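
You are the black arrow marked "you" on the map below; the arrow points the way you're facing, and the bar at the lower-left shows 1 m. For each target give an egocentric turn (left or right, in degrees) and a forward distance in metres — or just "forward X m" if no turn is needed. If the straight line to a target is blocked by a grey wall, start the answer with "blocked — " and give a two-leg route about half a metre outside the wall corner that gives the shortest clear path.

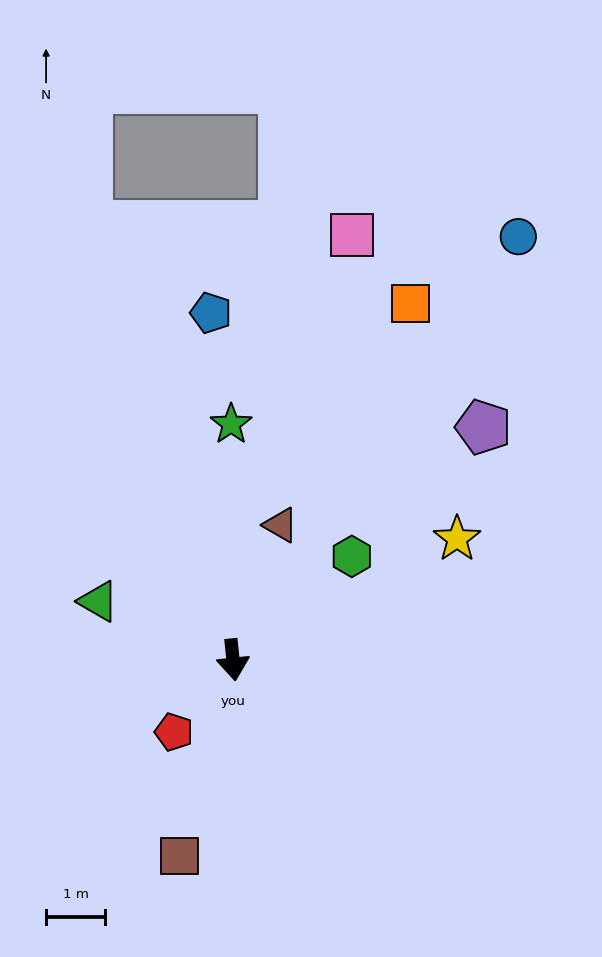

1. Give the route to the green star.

turn left 174°, forward 4.0 m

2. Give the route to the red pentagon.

turn right 45°, forward 1.6 m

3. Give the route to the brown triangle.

turn left 155°, forward 2.4 m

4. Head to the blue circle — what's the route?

turn left 140°, forward 8.7 m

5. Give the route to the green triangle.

turn right 120°, forward 2.5 m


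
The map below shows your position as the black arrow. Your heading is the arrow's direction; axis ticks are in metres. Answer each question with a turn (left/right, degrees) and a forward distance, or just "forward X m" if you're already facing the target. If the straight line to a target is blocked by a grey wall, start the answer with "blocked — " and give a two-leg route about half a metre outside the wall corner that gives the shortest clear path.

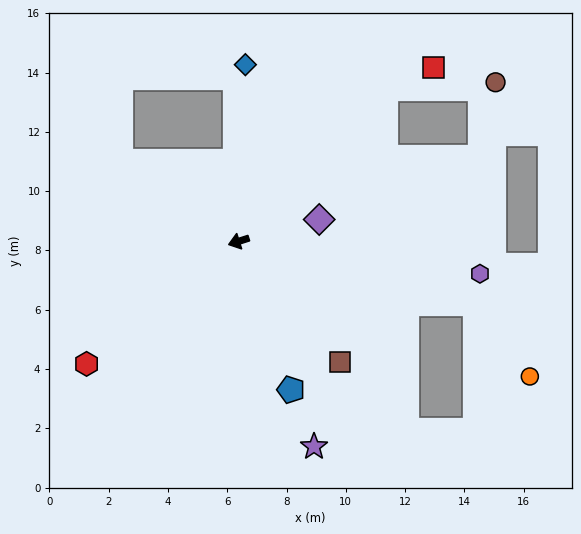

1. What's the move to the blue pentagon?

turn left 92°, forward 5.3 m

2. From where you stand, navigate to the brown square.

turn left 112°, forward 5.3 m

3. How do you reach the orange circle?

blocked — turn left 147°, forward 8.3 m, then turn right 38°, forward 3.1 m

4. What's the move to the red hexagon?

turn left 21°, forward 6.6 m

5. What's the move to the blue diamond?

turn right 110°, forward 6.0 m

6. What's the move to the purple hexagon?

turn left 155°, forward 8.2 m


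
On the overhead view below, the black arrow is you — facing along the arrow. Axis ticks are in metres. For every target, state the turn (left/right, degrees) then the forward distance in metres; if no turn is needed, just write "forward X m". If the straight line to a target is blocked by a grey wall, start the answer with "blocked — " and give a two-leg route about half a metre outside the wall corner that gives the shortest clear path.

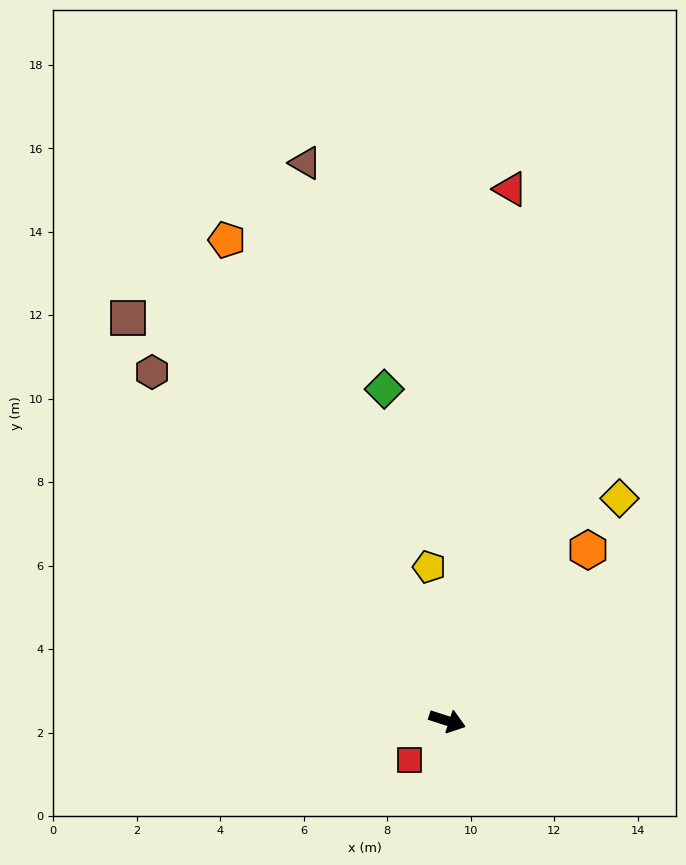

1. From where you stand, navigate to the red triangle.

turn left 101°, forward 12.8 m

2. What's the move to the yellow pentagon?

turn left 115°, forward 3.7 m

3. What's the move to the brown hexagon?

turn left 148°, forward 10.9 m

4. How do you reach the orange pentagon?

turn left 133°, forward 12.7 m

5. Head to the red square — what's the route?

turn right 116°, forward 1.3 m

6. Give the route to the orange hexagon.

turn left 68°, forward 5.3 m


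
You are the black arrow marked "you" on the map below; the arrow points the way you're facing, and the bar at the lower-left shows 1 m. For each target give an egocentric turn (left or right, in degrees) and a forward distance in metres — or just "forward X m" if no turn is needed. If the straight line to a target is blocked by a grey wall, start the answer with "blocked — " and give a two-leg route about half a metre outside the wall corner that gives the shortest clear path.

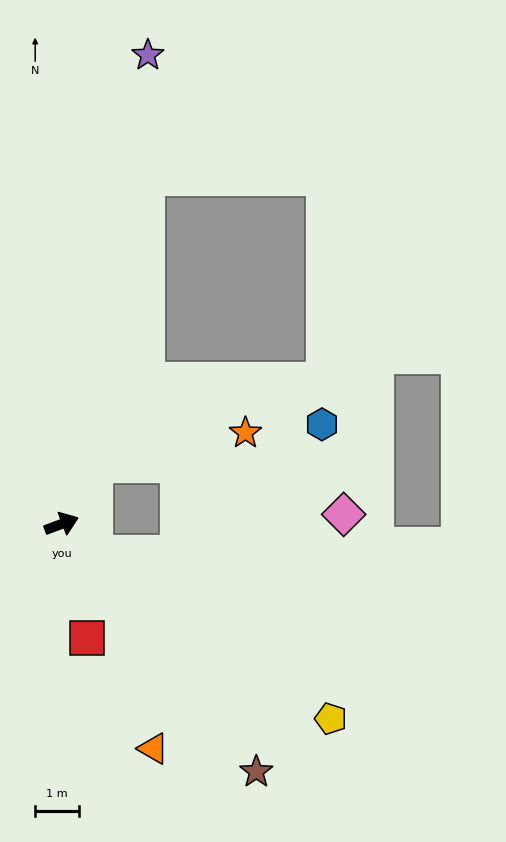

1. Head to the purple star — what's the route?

turn left 59°, forward 10.9 m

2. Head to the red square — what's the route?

turn right 98°, forward 2.7 m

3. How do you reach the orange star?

blocked — turn left 41°, forward 1.6 m, then turn right 50°, forward 3.5 m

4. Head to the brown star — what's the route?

turn right 72°, forward 7.2 m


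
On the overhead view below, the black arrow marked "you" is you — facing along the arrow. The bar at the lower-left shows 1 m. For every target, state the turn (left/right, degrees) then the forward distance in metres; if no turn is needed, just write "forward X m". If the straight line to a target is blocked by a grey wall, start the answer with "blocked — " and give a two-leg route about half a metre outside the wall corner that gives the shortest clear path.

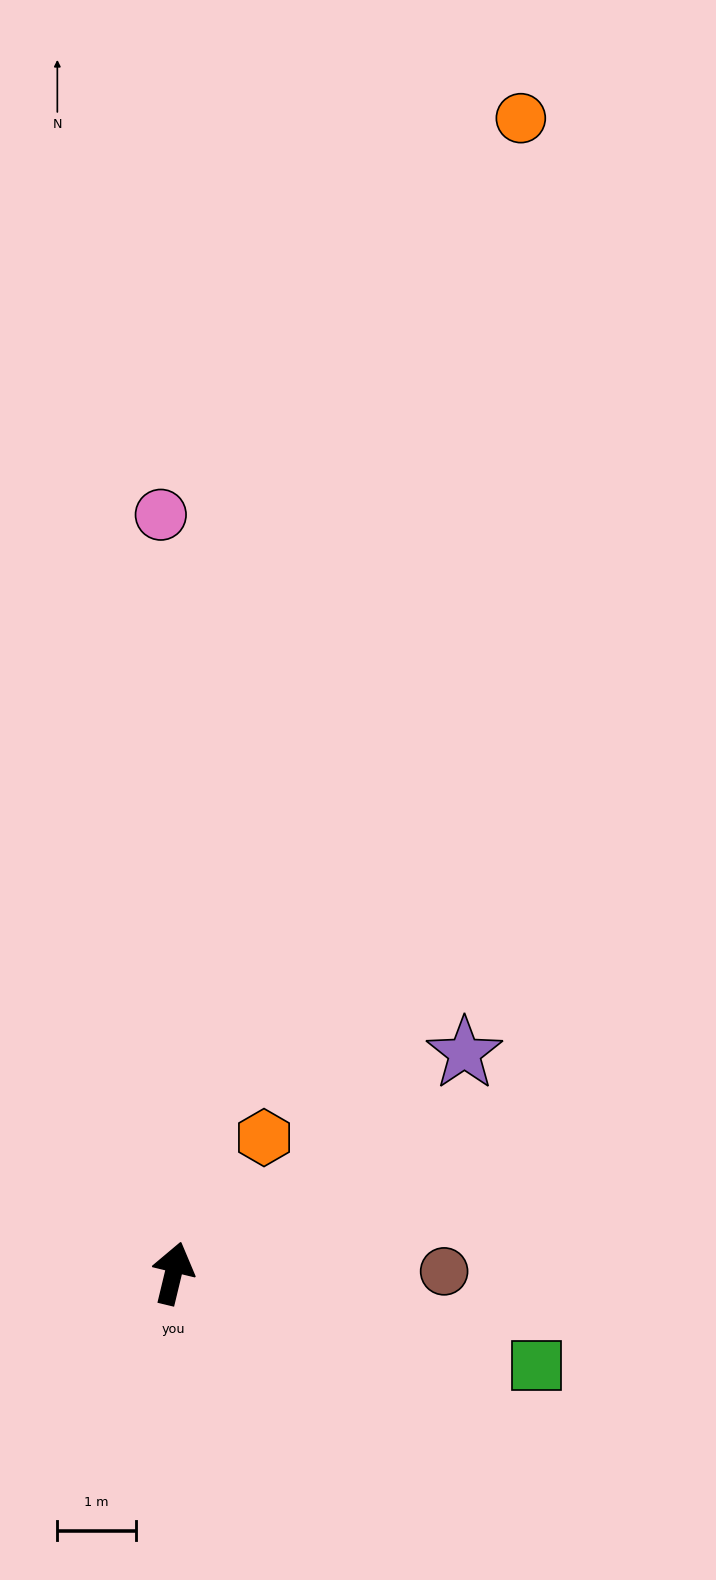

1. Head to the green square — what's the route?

turn right 91°, forward 4.8 m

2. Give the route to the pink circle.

turn left 14°, forward 9.7 m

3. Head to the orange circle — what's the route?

turn right 3°, forward 15.4 m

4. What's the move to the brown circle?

turn right 76°, forward 3.4 m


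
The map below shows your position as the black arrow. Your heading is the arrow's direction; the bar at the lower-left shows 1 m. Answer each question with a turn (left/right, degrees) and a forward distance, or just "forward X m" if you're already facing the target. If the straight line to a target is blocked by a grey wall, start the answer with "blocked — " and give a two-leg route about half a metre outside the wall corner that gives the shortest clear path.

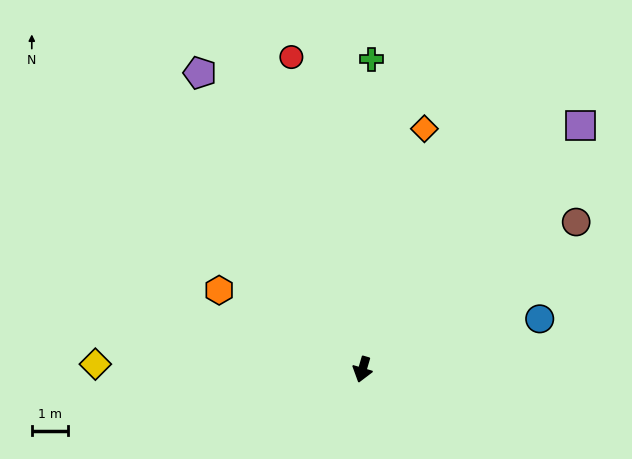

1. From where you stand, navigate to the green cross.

turn right 165°, forward 8.6 m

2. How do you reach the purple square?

turn left 155°, forward 9.0 m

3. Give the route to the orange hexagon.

turn right 103°, forward 4.5 m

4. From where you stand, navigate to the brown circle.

turn left 141°, forward 7.2 m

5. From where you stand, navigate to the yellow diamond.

turn right 75°, forward 7.4 m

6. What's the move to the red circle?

turn right 151°, forward 8.8 m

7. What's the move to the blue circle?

turn left 122°, forward 5.1 m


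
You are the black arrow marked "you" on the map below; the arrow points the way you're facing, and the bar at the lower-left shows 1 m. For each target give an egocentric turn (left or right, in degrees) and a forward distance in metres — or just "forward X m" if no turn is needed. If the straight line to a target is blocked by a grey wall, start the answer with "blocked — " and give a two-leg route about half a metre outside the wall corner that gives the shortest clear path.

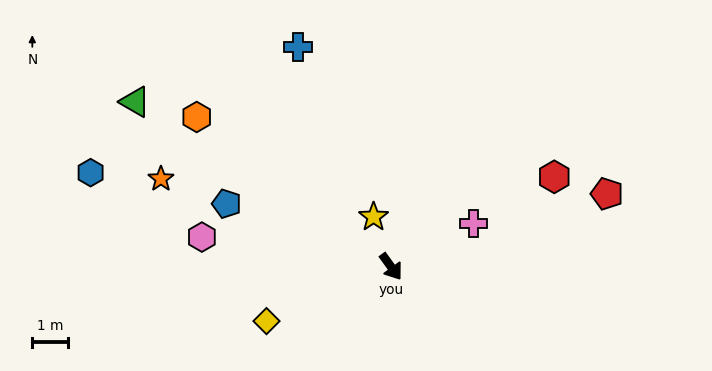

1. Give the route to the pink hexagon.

turn right 135°, forward 5.4 m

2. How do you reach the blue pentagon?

turn right 147°, forward 4.9 m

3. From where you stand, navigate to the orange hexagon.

turn right 163°, forward 6.9 m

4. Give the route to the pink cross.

turn left 82°, forward 2.6 m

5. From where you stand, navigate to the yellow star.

turn left 163°, forward 1.5 m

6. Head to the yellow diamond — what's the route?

turn right 102°, forward 3.8 m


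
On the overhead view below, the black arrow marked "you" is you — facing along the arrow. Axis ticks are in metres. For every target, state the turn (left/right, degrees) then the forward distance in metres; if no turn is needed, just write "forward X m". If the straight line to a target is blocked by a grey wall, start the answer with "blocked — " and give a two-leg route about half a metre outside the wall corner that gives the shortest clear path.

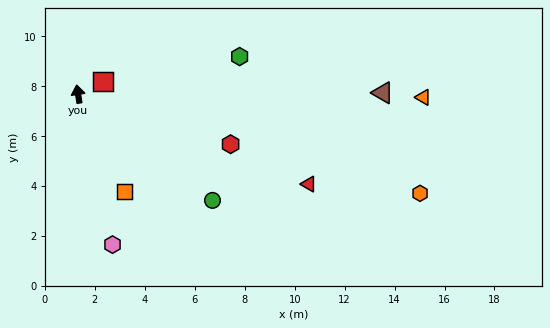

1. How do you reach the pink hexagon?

turn right 176°, forward 6.2 m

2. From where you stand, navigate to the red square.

turn right 72°, forward 1.1 m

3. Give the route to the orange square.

turn right 163°, forward 4.3 m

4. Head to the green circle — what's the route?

turn right 137°, forward 6.9 m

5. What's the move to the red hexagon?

turn right 117°, forward 6.4 m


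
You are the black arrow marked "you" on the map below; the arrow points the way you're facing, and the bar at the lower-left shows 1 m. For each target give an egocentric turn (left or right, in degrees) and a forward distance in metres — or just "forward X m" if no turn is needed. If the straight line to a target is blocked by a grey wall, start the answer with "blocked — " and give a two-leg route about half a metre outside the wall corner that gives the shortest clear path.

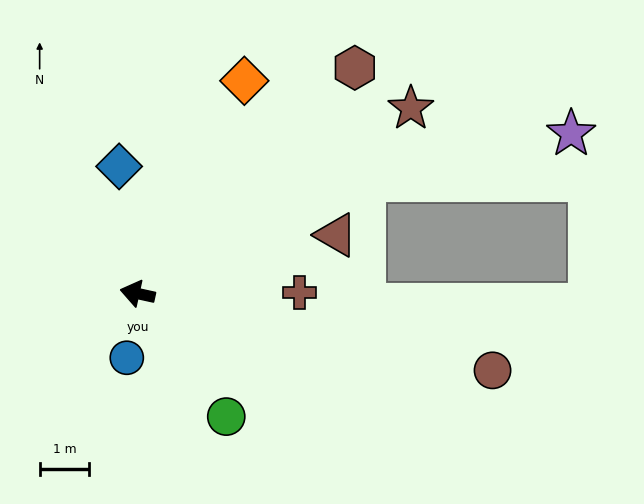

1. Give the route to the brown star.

turn right 133°, forward 6.6 m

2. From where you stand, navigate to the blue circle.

turn left 93°, forward 1.3 m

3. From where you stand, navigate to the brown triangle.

turn right 151°, forward 4.2 m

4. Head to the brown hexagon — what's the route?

turn right 122°, forward 6.3 m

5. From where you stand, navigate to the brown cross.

turn right 167°, forward 3.3 m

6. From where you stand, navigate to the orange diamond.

turn right 104°, forward 4.8 m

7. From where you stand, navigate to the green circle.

turn left 138°, forward 3.1 m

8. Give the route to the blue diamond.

turn right 69°, forward 2.6 m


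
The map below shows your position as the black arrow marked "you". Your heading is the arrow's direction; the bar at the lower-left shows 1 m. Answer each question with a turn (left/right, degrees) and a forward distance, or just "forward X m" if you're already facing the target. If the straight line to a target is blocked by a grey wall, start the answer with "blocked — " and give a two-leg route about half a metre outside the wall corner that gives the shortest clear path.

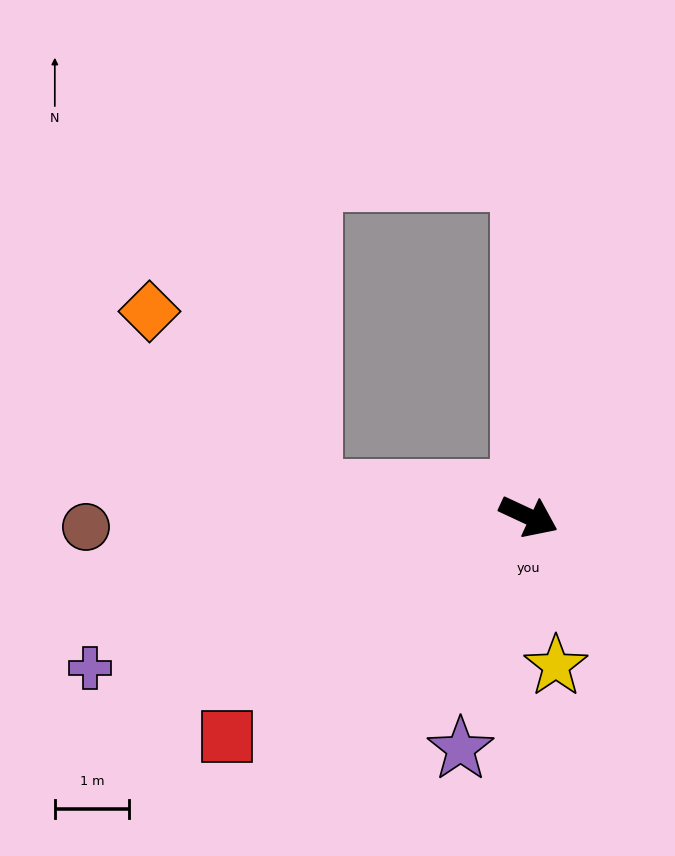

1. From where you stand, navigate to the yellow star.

turn right 55°, forward 2.0 m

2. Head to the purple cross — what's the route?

turn right 136°, forward 6.2 m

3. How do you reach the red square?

turn right 119°, forward 5.0 m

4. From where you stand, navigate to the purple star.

turn right 81°, forward 3.3 m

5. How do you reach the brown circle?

turn right 154°, forward 6.0 m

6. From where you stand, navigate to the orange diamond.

blocked — turn right 162°, forward 2.9 m, then turn right 41°, forward 3.2 m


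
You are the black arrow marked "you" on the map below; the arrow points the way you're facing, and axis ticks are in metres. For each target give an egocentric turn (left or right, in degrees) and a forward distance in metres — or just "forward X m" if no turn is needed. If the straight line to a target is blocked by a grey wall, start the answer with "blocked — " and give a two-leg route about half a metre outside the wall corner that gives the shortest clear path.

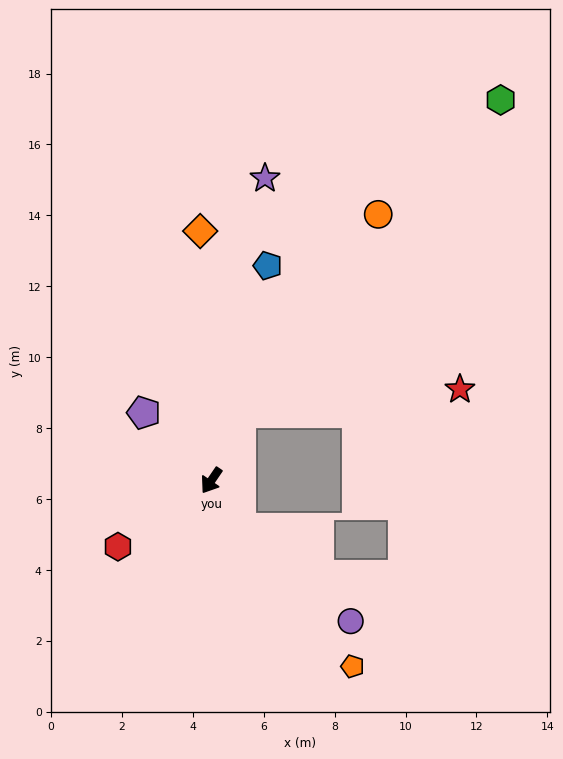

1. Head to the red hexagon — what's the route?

turn right 20°, forward 3.2 m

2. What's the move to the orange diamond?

turn right 143°, forward 7.0 m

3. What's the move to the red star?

blocked — turn right 170°, forward 2.1 m, then turn right 59°, forward 6.2 m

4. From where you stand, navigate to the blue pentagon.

turn right 160°, forward 6.3 m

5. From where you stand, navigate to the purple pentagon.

turn right 101°, forward 2.7 m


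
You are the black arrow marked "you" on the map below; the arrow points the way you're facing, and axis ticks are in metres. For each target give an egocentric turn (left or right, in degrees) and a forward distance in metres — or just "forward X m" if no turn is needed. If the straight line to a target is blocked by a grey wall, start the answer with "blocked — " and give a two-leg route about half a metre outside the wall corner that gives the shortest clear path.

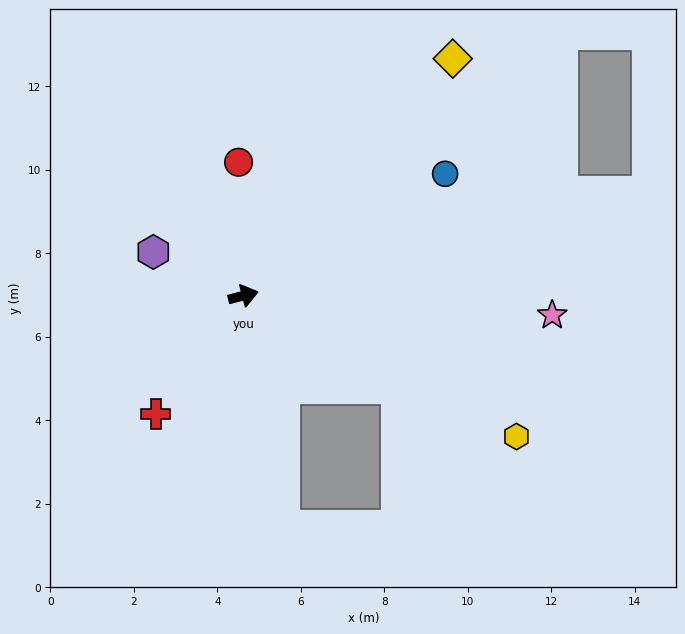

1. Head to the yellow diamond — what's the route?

turn left 34°, forward 7.6 m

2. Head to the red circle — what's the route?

turn left 78°, forward 3.2 m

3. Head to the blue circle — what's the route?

turn left 17°, forward 5.6 m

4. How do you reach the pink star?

turn right 18°, forward 7.4 m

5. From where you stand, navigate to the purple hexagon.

turn left 140°, forward 2.4 m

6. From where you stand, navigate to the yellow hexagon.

turn right 42°, forward 7.4 m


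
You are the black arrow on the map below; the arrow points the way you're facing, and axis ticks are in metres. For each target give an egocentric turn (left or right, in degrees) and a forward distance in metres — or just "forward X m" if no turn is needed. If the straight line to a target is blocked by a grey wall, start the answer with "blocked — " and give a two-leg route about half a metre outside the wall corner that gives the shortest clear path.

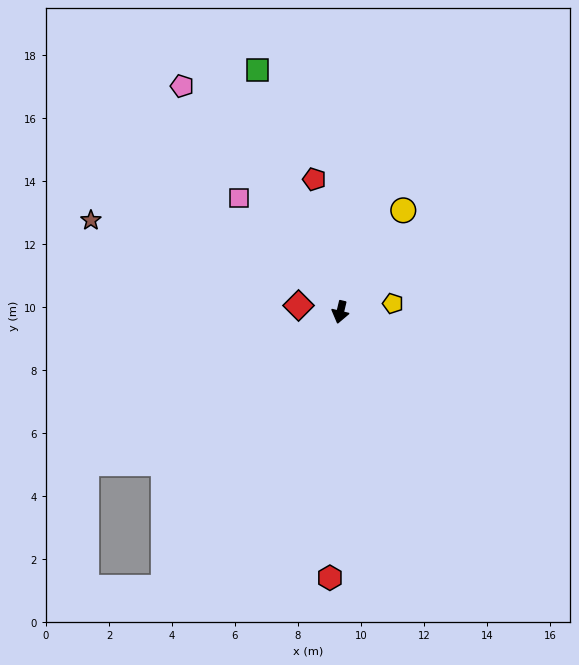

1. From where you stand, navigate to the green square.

turn right 148°, forward 8.1 m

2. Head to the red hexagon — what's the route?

turn left 11°, forward 8.4 m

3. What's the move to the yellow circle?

turn left 162°, forward 3.8 m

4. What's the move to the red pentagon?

turn right 156°, forward 4.3 m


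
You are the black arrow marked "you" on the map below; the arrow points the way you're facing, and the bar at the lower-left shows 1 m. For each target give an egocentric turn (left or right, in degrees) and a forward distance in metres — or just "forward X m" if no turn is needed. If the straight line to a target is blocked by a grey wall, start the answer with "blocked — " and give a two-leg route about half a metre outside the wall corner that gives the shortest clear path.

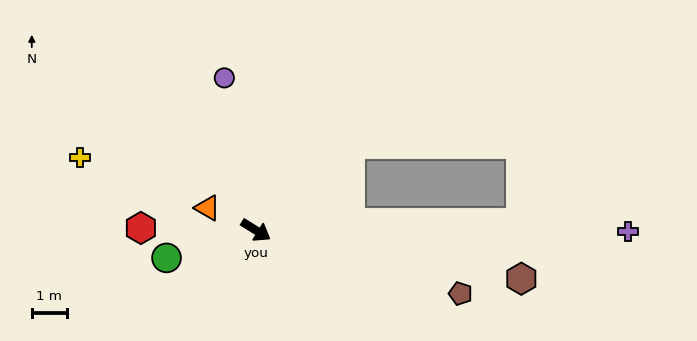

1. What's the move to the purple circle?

turn left 133°, forward 4.4 m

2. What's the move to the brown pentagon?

turn left 15°, forward 6.1 m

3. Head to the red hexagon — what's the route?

turn right 149°, forward 3.3 m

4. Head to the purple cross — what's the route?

turn left 32°, forward 10.6 m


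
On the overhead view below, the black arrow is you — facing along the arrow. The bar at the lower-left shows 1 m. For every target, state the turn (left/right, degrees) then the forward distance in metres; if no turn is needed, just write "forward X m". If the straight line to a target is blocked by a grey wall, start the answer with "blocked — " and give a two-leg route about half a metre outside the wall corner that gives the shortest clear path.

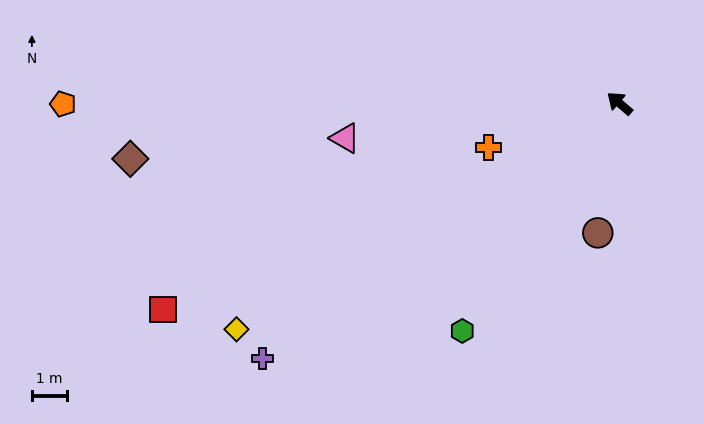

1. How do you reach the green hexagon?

turn left 96°, forward 7.9 m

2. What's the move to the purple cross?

turn left 76°, forward 12.5 m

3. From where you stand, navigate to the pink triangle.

turn left 48°, forward 7.9 m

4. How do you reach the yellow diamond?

turn left 71°, forward 12.7 m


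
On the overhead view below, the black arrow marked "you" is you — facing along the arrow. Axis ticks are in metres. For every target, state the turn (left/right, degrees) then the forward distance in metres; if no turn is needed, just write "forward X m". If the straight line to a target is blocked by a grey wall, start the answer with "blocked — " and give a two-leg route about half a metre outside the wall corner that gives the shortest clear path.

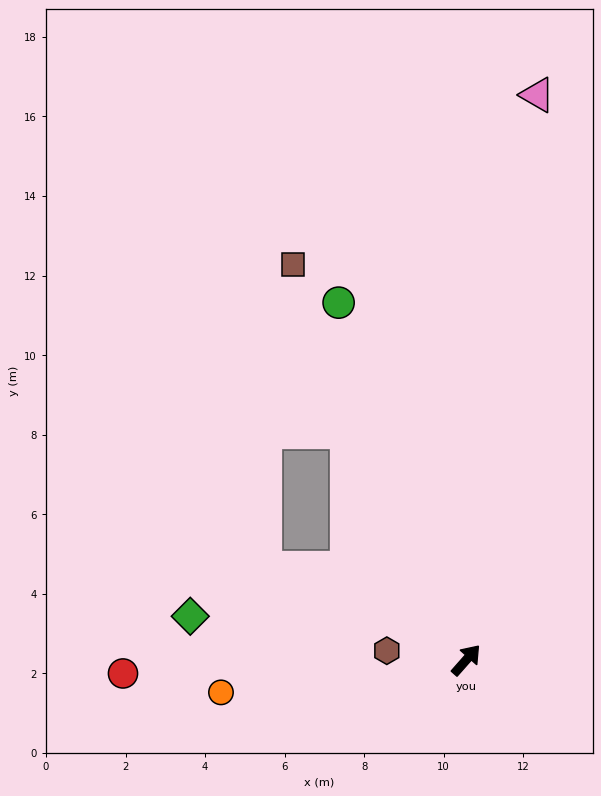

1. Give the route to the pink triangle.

turn left 34°, forward 14.3 m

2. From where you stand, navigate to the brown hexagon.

turn left 125°, forward 2.0 m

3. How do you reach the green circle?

turn left 61°, forward 9.5 m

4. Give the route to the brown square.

turn left 65°, forward 10.9 m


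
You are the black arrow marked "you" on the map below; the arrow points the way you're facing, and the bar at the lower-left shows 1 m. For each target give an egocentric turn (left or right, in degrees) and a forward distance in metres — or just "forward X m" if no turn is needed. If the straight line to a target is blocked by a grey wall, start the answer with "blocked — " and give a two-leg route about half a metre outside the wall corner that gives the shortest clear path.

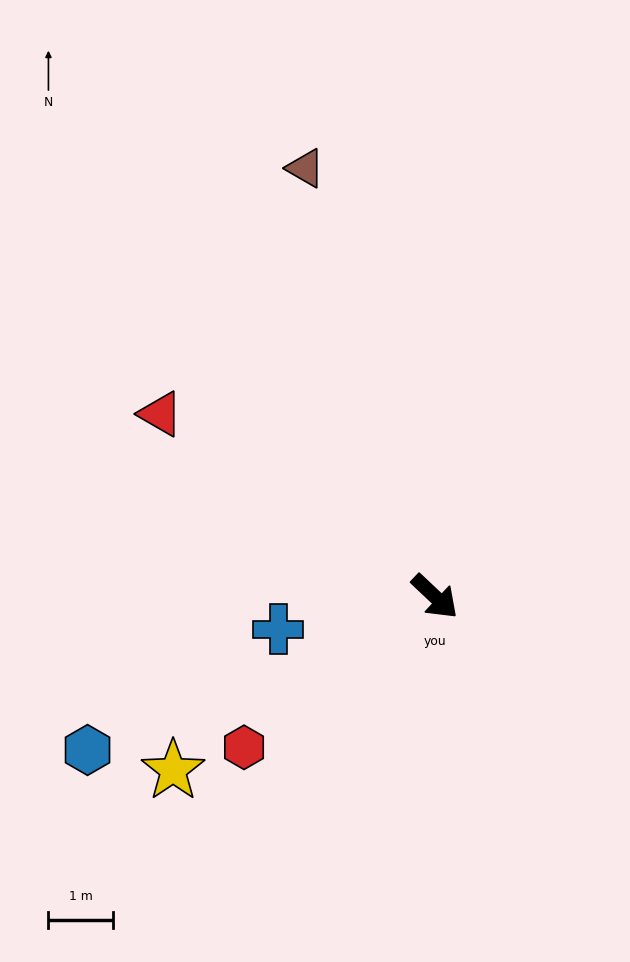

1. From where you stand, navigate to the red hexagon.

turn right 98°, forward 3.8 m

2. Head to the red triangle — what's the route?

turn right 170°, forward 5.1 m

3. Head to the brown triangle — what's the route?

turn left 150°, forward 7.0 m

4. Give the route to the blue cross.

turn right 125°, forward 2.5 m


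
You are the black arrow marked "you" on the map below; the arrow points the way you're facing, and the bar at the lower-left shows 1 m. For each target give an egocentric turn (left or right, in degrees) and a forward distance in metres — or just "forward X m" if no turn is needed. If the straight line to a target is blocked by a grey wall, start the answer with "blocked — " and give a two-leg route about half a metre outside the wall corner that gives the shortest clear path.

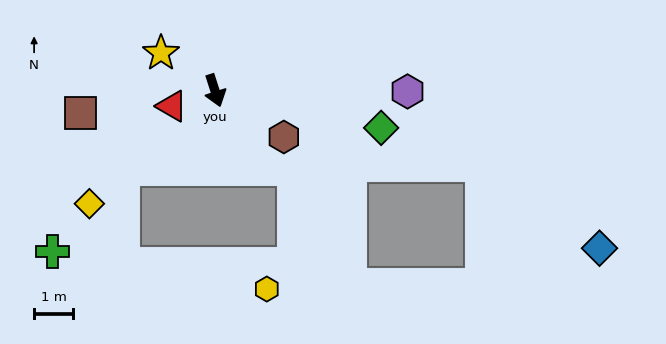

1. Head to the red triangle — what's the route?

turn right 88°, forward 1.2 m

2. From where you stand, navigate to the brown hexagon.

turn left 38°, forward 2.1 m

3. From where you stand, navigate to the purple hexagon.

turn left 72°, forward 4.9 m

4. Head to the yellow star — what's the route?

turn right 143°, forward 1.7 m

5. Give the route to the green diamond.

turn left 60°, forward 4.4 m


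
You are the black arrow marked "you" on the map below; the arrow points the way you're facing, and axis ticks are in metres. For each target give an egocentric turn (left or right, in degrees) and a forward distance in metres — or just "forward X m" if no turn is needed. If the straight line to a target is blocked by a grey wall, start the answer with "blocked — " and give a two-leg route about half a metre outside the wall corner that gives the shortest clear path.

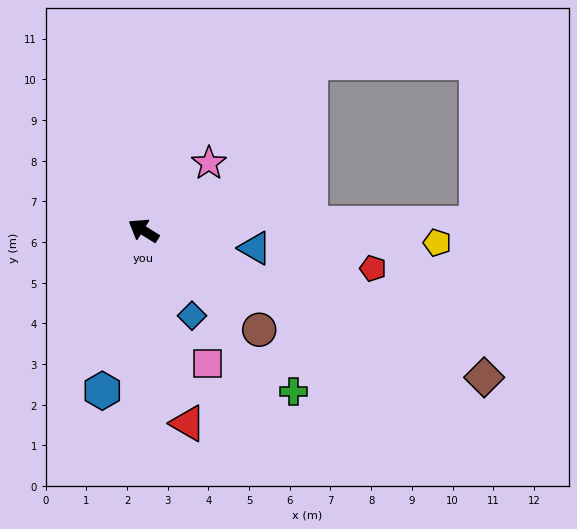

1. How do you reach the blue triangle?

turn right 157°, forward 2.8 m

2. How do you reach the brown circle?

turn left 171°, forward 3.7 m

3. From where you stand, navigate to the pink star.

turn right 102°, forward 2.3 m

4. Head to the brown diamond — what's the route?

turn right 171°, forward 9.1 m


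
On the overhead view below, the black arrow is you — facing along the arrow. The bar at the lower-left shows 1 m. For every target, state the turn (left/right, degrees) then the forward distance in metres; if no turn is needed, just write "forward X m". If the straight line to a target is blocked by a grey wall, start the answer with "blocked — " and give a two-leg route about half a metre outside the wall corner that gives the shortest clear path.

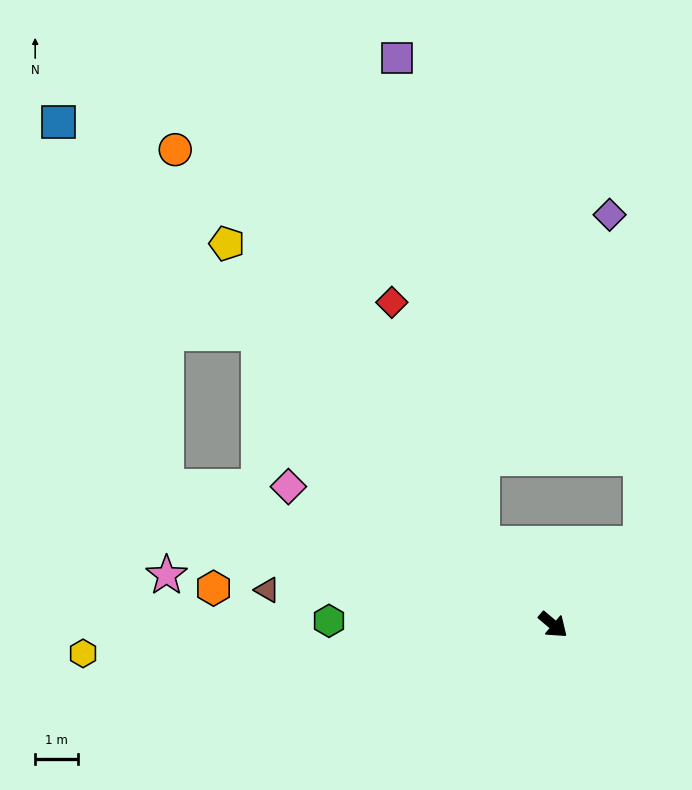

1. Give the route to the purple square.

blocked — turn left 172°, forward 2.5 m, then turn right 32°, forward 11.5 m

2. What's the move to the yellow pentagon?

turn left 171°, forward 11.7 m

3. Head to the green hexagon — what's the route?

turn right 141°, forward 5.2 m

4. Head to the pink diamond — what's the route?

turn right 167°, forward 7.0 m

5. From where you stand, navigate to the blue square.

turn left 175°, forward 16.5 m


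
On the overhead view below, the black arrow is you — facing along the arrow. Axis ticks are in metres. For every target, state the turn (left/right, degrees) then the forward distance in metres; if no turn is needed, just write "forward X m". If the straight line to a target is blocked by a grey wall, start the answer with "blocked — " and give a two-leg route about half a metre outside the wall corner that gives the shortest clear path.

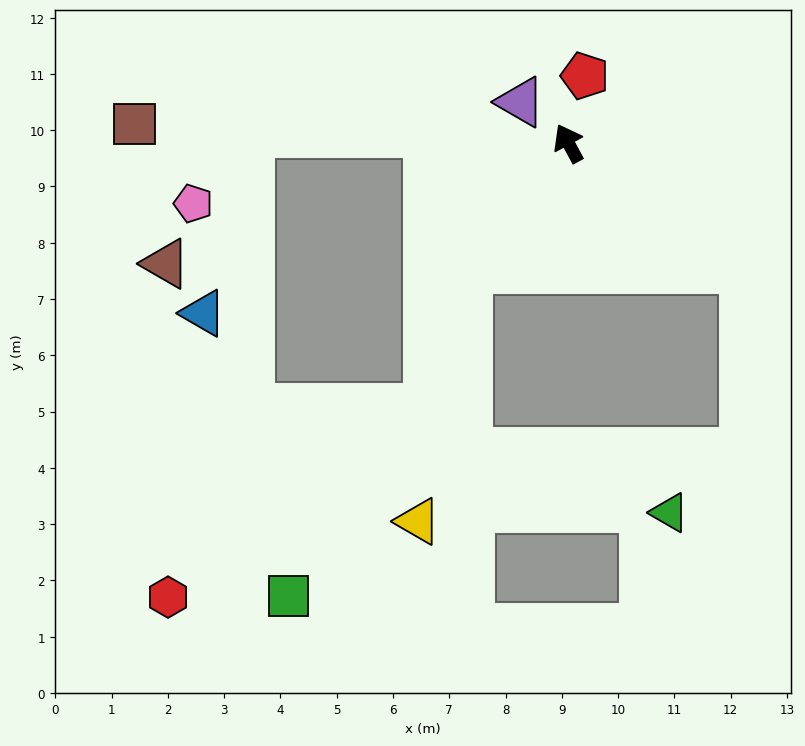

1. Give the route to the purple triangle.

turn left 21°, forward 1.1 m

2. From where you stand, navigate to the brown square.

turn left 59°, forward 7.7 m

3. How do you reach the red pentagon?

turn right 42°, forward 1.2 m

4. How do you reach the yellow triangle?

blocked — turn left 113°, forward 2.9 m, then turn left 27°, forward 4.6 m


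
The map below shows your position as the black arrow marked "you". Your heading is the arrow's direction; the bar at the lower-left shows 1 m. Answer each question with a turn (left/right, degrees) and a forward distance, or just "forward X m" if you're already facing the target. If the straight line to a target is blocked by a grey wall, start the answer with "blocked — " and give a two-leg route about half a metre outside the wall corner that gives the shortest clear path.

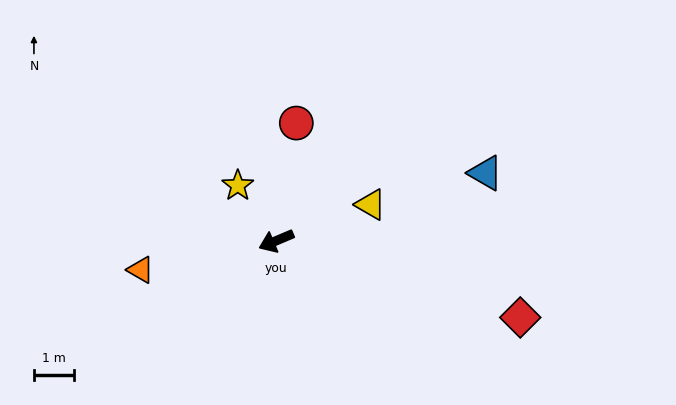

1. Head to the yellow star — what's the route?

turn right 78°, forward 1.7 m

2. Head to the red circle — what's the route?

turn right 123°, forward 3.0 m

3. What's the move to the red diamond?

turn left 140°, forward 6.4 m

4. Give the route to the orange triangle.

turn right 11°, forward 3.5 m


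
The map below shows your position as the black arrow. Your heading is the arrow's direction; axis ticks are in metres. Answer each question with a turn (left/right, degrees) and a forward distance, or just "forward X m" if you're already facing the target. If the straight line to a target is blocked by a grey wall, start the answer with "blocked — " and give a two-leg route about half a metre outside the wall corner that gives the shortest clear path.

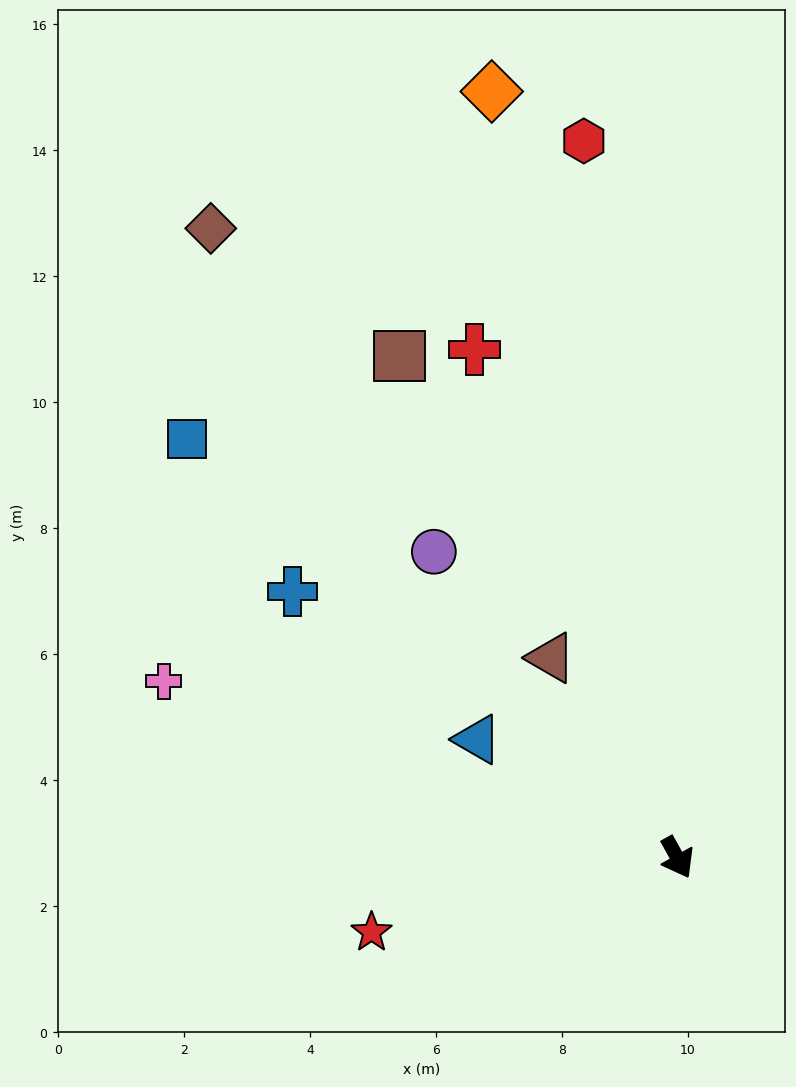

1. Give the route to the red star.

turn right 105°, forward 5.0 m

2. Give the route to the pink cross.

turn right 138°, forward 8.6 m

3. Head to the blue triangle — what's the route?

turn right 150°, forward 3.7 m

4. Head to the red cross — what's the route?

turn left 173°, forward 8.7 m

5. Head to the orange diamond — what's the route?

turn left 165°, forward 12.5 m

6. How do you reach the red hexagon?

turn left 158°, forward 11.5 m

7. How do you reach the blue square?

turn right 160°, forward 10.2 m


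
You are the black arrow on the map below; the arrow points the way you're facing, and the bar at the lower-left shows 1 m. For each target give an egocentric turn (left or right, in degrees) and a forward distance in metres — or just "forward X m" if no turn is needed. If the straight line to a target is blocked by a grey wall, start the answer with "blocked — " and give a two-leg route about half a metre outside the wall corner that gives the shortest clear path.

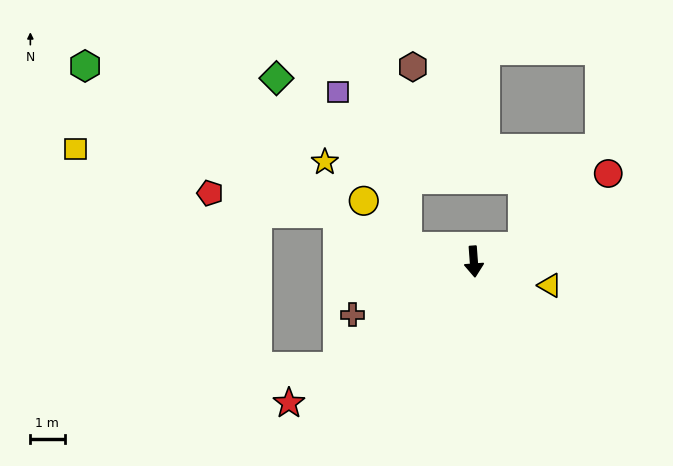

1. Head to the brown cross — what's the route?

turn right 71°, forward 3.9 m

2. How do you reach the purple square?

blocked — turn right 108°, forward 2.0 m, then turn right 52°, forward 4.9 m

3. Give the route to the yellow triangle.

turn left 68°, forward 2.3 m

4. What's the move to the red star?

turn right 57°, forward 6.8 m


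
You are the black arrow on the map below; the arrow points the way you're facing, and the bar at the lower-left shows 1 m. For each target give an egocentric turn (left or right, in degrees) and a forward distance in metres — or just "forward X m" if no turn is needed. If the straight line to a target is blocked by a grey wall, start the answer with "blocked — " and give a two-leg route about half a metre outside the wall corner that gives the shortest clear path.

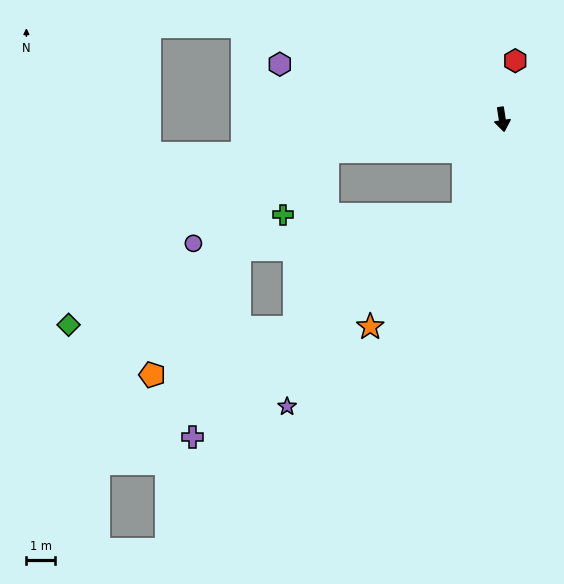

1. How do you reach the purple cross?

blocked — turn right 31°, forward 3.6 m, then turn right 29°, forward 12.3 m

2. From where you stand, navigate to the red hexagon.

turn left 159°, forward 2.1 m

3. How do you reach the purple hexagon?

turn right 113°, forward 8.0 m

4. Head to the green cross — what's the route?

blocked — turn right 89°, forward 6.2 m, then turn left 46°, forward 2.7 m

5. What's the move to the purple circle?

blocked — turn right 89°, forward 6.2 m, then turn left 25°, forward 5.7 m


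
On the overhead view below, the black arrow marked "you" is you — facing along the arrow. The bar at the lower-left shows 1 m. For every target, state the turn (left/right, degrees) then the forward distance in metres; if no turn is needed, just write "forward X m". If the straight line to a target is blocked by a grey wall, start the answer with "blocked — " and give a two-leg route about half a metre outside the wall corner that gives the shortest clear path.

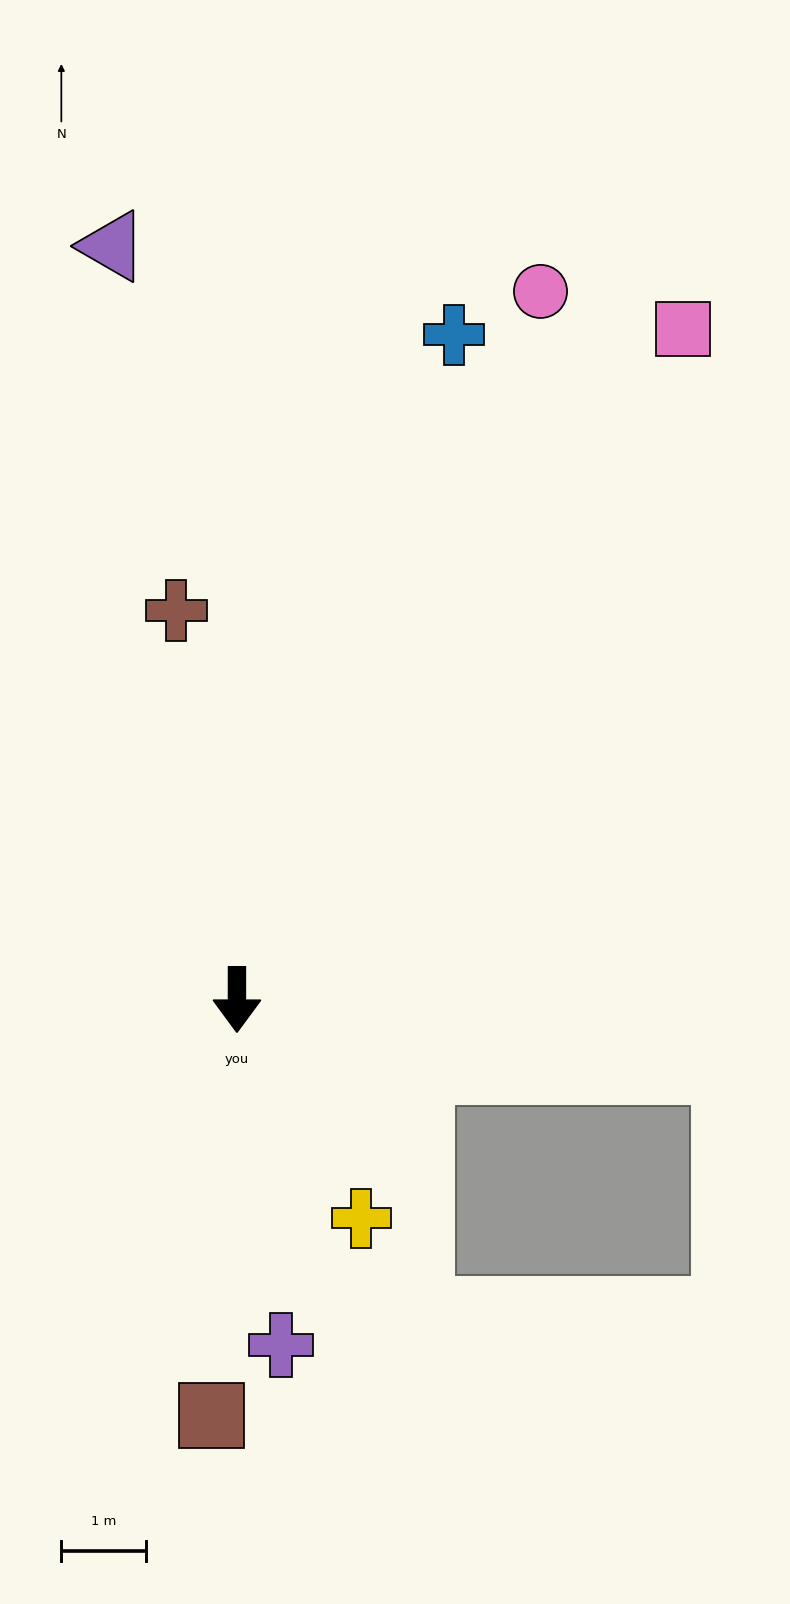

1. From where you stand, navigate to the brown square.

turn right 4°, forward 4.9 m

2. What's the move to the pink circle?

turn left 157°, forward 9.1 m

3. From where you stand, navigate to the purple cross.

turn left 7°, forward 4.1 m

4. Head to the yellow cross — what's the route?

turn left 30°, forward 3.0 m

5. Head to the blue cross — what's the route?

turn left 162°, forward 8.2 m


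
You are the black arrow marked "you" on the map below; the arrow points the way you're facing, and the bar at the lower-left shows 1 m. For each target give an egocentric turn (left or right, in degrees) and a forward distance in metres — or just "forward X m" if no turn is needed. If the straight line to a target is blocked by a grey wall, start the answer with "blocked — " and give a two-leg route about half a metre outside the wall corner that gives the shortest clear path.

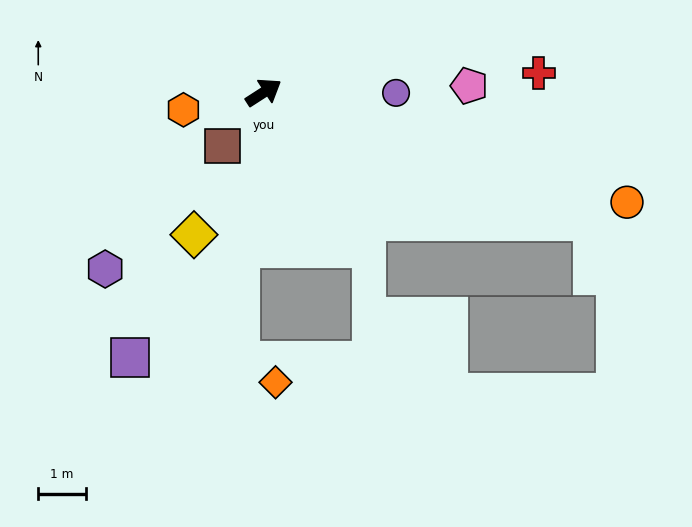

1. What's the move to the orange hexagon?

turn left 159°, forward 1.7 m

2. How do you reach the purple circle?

turn right 33°, forward 2.8 m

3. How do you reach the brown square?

turn right 160°, forward 1.4 m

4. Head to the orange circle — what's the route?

turn right 50°, forward 8.0 m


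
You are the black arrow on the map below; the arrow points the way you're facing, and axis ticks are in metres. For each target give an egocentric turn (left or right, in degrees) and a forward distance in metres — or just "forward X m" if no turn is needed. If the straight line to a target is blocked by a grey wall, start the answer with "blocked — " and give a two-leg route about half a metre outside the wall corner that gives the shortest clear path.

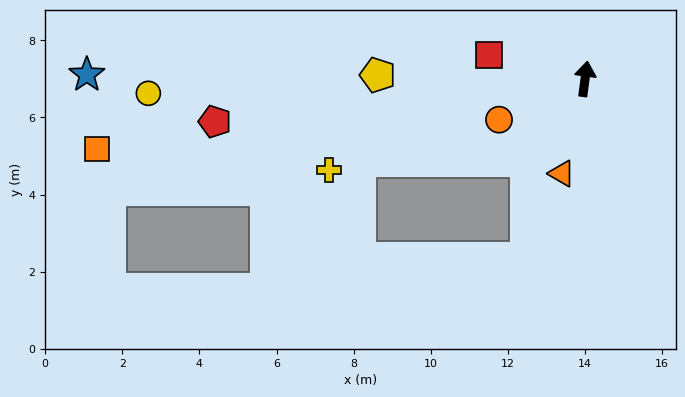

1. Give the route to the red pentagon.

turn left 104°, forward 9.7 m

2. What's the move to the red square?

turn left 84°, forward 2.6 m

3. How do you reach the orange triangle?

turn left 174°, forward 2.5 m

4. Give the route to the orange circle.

turn left 123°, forward 2.5 m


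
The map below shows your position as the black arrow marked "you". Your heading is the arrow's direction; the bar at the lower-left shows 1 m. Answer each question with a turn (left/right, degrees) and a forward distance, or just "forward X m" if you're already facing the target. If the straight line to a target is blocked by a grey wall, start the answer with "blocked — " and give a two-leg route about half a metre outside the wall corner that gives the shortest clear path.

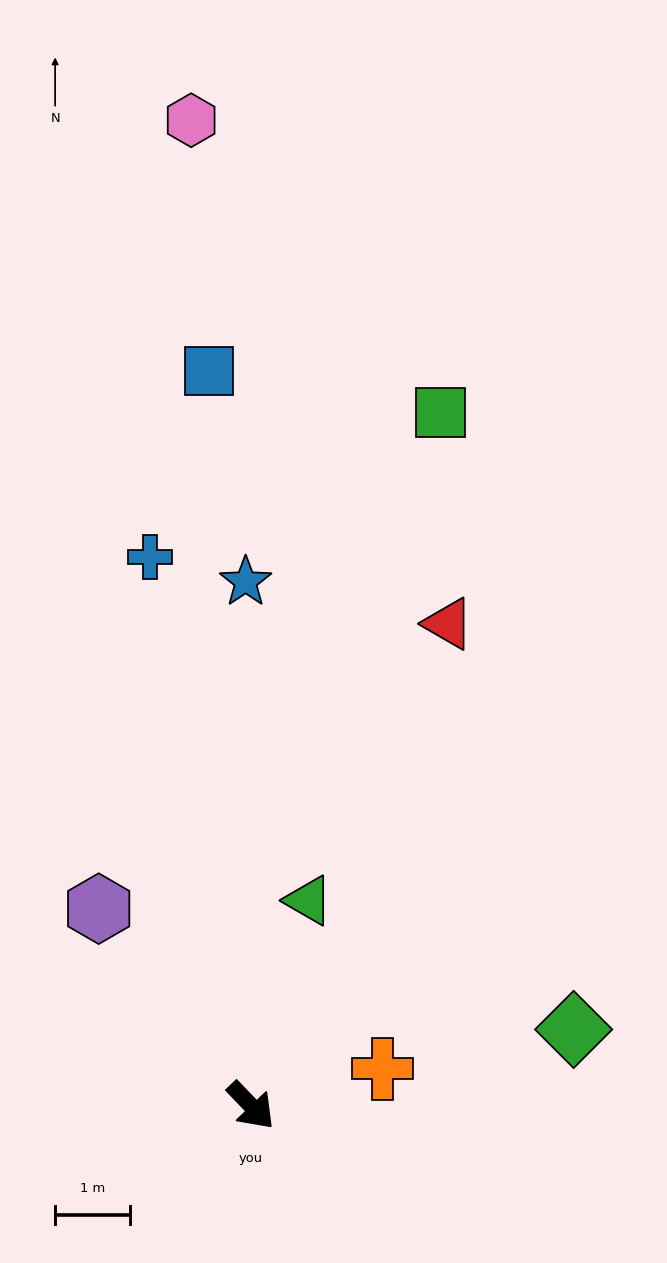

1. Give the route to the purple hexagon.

turn left 174°, forward 3.3 m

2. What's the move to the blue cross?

turn left 147°, forward 7.5 m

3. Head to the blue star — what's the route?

turn left 137°, forward 7.0 m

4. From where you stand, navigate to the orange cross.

turn left 62°, forward 1.8 m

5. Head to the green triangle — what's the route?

turn left 121°, forward 2.9 m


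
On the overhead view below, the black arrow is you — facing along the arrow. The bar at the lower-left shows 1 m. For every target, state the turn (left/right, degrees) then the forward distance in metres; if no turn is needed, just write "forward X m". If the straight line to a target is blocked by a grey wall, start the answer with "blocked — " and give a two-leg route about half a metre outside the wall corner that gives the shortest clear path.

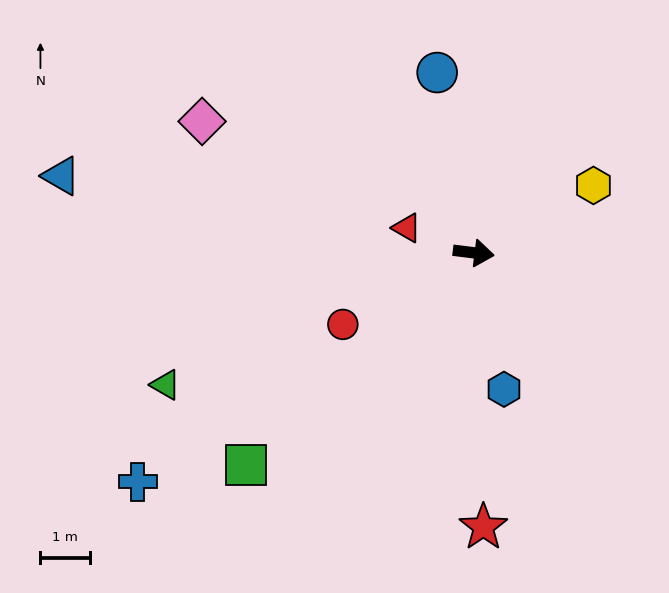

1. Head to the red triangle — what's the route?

turn left 167°, forward 1.4 m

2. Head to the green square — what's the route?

turn right 130°, forward 6.3 m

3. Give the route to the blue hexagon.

turn right 70°, forward 2.8 m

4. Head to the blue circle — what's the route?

turn left 109°, forward 3.7 m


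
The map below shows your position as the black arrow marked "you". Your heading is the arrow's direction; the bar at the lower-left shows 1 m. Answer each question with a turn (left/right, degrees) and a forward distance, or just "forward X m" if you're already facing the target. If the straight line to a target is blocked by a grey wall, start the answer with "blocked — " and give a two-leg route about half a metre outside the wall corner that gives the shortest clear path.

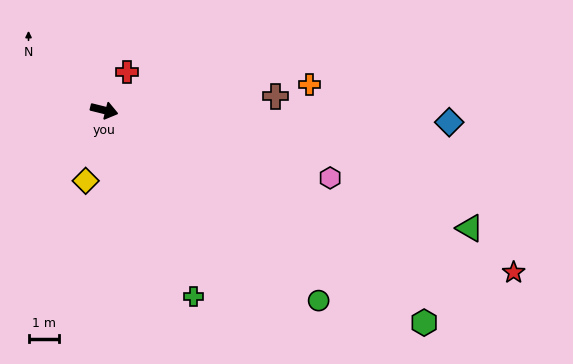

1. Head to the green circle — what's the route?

turn right 28°, forward 9.3 m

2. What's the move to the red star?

turn right 8°, forward 14.3 m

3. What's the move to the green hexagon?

turn right 20°, forward 12.4 m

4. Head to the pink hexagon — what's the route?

turn right 3°, forward 7.6 m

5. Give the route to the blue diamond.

turn left 12°, forward 11.2 m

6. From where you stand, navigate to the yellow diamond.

turn right 91°, forward 2.4 m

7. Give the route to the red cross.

turn left 73°, forward 1.4 m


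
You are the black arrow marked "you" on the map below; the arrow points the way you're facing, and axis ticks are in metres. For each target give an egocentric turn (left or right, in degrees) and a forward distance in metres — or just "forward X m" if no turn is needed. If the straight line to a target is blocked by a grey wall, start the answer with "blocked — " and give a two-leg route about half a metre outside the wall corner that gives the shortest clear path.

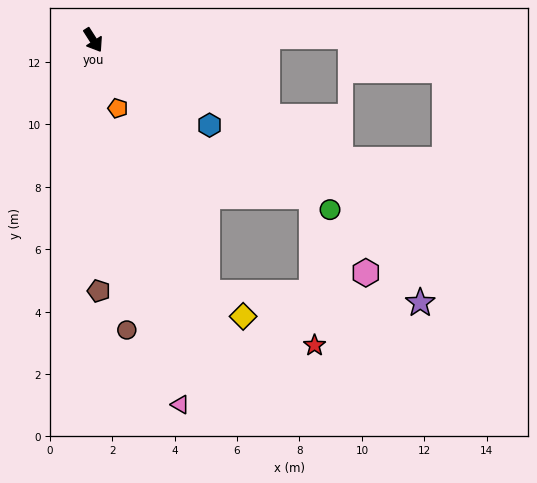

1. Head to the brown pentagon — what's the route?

turn right 31°, forward 8.0 m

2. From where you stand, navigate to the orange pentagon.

turn right 13°, forward 2.3 m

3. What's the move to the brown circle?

turn right 26°, forward 9.4 m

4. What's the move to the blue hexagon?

turn left 21°, forward 4.6 m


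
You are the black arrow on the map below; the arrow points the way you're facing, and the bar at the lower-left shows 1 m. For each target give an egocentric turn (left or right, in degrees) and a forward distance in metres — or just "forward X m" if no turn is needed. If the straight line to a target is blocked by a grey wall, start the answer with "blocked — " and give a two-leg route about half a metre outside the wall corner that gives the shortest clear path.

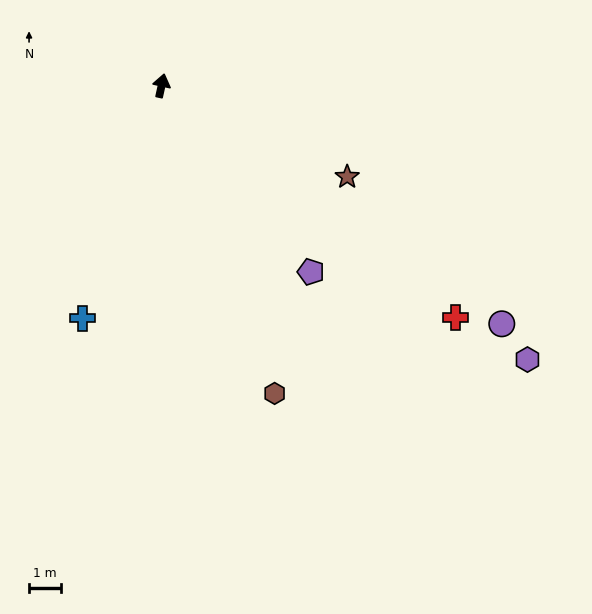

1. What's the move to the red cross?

turn right 116°, forward 11.6 m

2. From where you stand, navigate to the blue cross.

turn left 174°, forward 7.6 m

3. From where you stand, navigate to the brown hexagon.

turn right 147°, forward 10.2 m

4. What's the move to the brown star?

turn right 104°, forward 6.4 m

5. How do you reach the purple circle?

turn right 113°, forward 12.9 m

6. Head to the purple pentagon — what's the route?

turn right 129°, forward 7.4 m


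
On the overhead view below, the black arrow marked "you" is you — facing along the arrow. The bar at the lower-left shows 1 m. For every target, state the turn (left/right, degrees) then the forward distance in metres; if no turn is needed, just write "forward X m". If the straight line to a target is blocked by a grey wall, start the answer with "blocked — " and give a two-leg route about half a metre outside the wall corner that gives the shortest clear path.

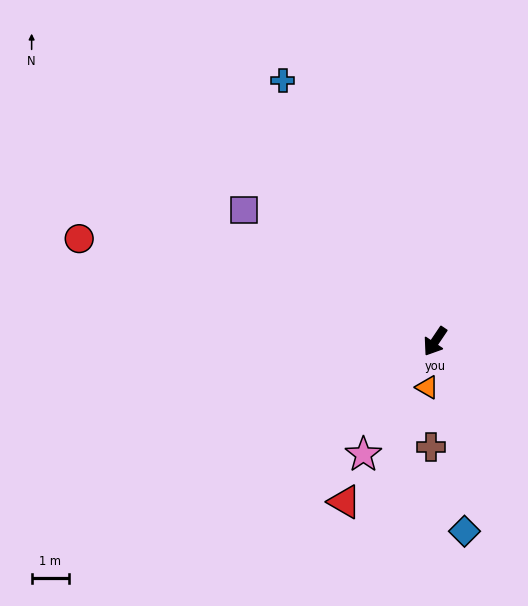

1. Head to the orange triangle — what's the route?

turn left 24°, forward 1.2 m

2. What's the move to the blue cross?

turn right 116°, forward 8.1 m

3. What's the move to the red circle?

turn right 72°, forward 9.9 m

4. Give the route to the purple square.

turn right 91°, forward 6.2 m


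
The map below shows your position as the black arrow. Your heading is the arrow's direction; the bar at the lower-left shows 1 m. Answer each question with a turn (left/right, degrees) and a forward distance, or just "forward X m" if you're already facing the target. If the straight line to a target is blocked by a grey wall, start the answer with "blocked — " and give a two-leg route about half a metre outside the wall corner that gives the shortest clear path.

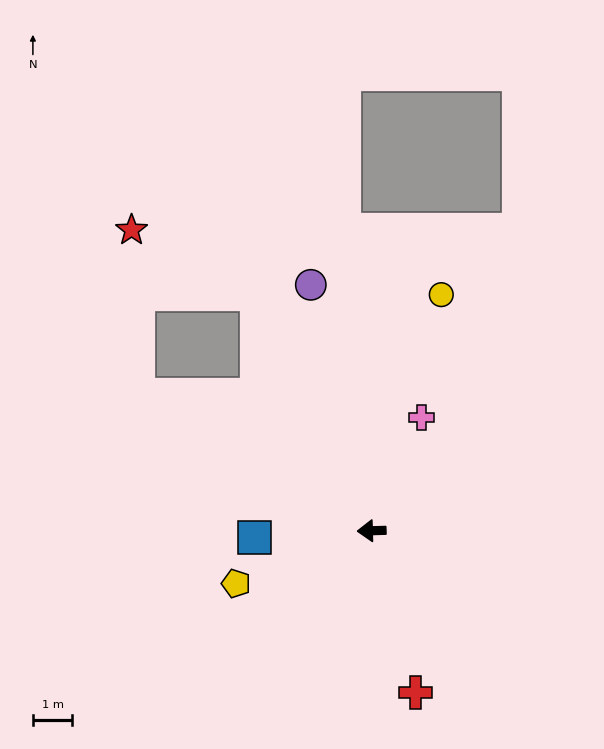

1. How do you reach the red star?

blocked — turn right 66°, forward 6.7 m, then turn left 37°, forward 3.6 m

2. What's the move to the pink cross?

turn right 115°, forward 3.1 m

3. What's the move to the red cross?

turn left 104°, forward 4.2 m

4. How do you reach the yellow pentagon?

turn left 20°, forward 3.7 m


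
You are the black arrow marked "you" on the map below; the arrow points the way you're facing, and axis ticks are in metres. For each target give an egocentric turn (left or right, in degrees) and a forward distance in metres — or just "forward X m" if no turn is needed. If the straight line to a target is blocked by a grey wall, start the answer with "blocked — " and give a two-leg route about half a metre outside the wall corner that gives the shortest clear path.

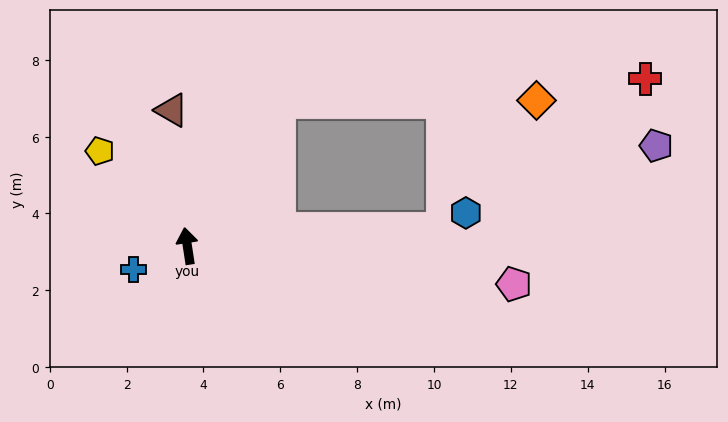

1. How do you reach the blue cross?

turn left 105°, forward 1.5 m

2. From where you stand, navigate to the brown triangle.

turn right 2°, forward 3.6 m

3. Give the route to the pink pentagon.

turn right 105°, forward 8.6 m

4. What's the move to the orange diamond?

blocked — turn right 42°, forward 4.4 m, then turn right 56°, forward 6.7 m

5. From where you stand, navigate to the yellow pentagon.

turn left 34°, forward 3.4 m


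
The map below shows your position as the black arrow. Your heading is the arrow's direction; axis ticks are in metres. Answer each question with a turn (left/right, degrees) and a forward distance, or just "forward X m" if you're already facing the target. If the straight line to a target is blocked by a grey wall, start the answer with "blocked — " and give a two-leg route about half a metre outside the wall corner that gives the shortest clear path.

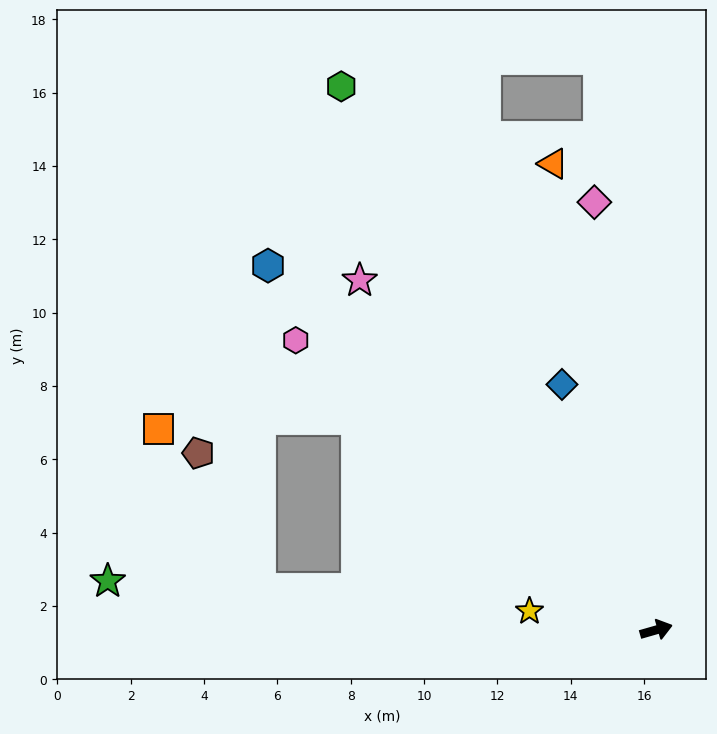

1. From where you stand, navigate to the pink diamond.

turn left 82°, forward 11.8 m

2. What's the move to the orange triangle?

turn left 86°, forward 13.0 m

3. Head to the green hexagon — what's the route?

turn left 104°, forward 17.1 m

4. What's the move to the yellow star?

turn left 156°, forward 3.5 m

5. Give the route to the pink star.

turn left 114°, forward 12.5 m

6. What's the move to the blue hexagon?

turn left 121°, forward 14.5 m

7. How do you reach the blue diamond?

turn left 95°, forward 7.2 m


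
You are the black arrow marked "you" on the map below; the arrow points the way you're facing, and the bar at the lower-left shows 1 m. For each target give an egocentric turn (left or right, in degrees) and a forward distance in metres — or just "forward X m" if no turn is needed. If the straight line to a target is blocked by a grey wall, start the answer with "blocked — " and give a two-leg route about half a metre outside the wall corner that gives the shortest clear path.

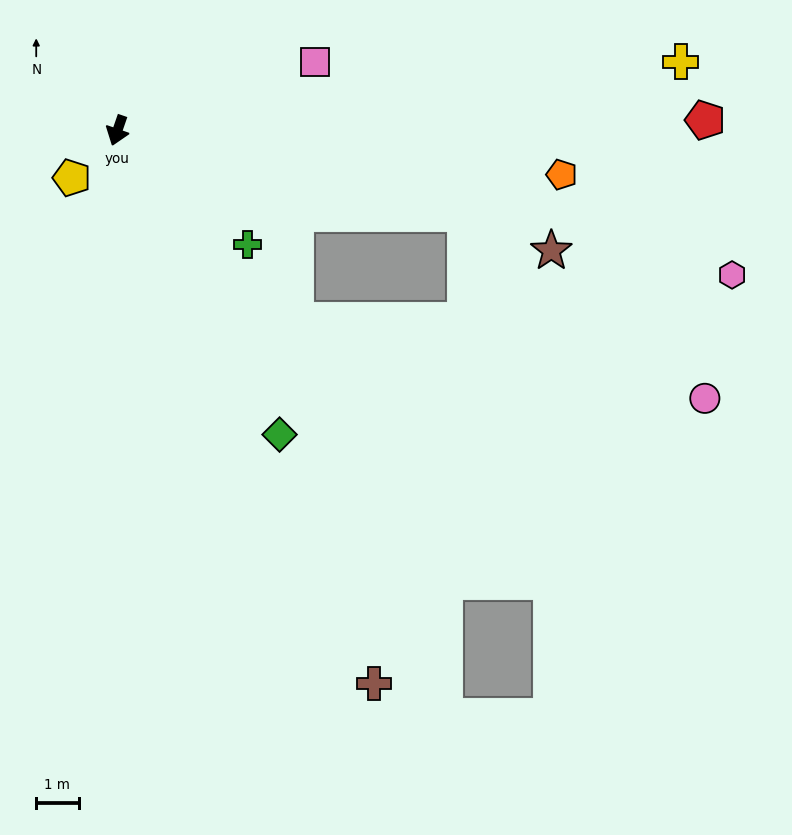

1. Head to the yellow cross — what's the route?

turn left 116°, forward 13.4 m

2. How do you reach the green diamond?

turn left 47°, forward 8.1 m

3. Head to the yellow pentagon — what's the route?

turn right 25°, forward 1.6 m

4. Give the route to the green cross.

turn left 68°, forward 4.1 m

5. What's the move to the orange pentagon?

turn left 103°, forward 10.5 m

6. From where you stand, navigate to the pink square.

turn left 128°, forward 4.9 m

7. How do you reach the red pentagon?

turn left 110°, forward 13.9 m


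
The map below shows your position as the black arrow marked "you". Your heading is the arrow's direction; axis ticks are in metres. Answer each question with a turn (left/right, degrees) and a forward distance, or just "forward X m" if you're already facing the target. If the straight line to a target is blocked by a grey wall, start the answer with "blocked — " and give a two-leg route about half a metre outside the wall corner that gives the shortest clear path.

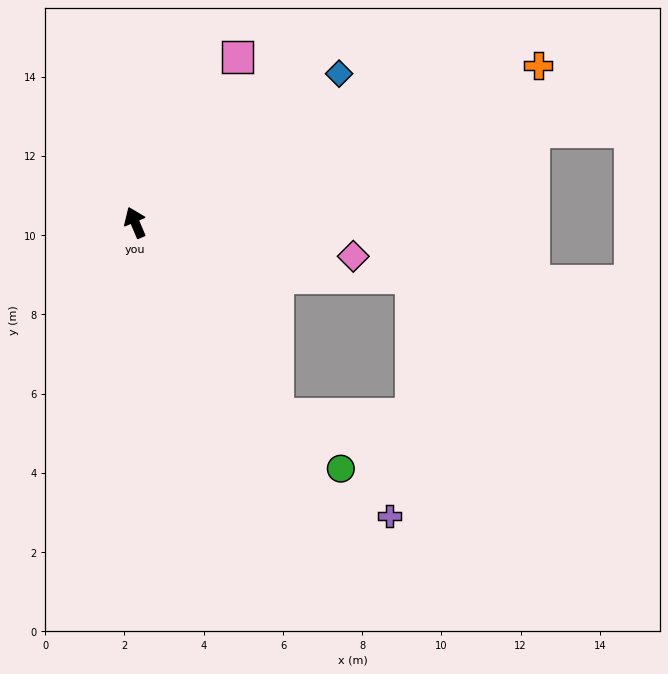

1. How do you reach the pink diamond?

turn right 122°, forward 5.6 m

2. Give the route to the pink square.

turn right 55°, forward 4.9 m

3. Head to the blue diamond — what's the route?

turn right 77°, forward 6.4 m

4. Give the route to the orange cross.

turn right 92°, forward 10.9 m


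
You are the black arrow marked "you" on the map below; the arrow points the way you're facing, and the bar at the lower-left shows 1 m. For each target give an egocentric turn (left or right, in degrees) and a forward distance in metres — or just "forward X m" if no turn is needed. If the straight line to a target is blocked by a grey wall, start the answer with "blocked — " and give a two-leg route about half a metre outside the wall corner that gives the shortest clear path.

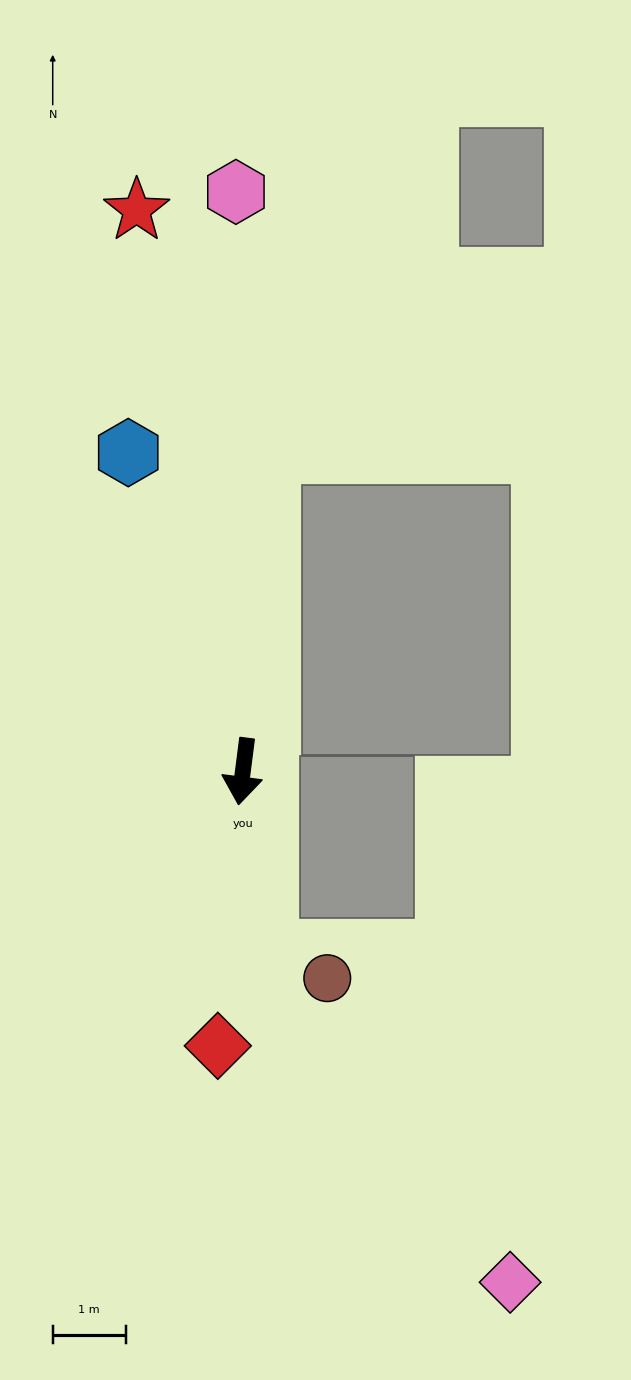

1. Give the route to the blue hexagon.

turn right 153°, forward 4.7 m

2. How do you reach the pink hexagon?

turn right 172°, forward 8.0 m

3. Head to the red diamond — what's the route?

turn left 2°, forward 3.8 m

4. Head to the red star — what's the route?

turn right 162°, forward 7.8 m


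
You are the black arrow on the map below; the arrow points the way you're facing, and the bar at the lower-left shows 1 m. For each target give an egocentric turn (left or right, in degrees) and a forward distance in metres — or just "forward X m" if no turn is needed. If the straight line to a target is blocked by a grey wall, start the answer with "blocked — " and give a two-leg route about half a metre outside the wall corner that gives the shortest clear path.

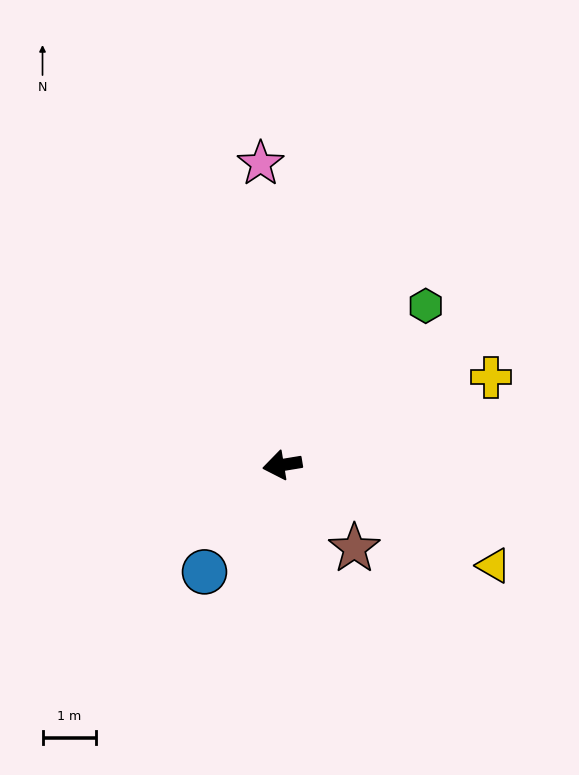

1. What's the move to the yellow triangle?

turn left 145°, forward 4.3 m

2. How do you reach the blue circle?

turn left 45°, forward 2.5 m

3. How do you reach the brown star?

turn left 121°, forward 2.0 m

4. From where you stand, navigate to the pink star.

turn right 95°, forward 5.6 m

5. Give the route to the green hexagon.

turn right 141°, forward 4.0 m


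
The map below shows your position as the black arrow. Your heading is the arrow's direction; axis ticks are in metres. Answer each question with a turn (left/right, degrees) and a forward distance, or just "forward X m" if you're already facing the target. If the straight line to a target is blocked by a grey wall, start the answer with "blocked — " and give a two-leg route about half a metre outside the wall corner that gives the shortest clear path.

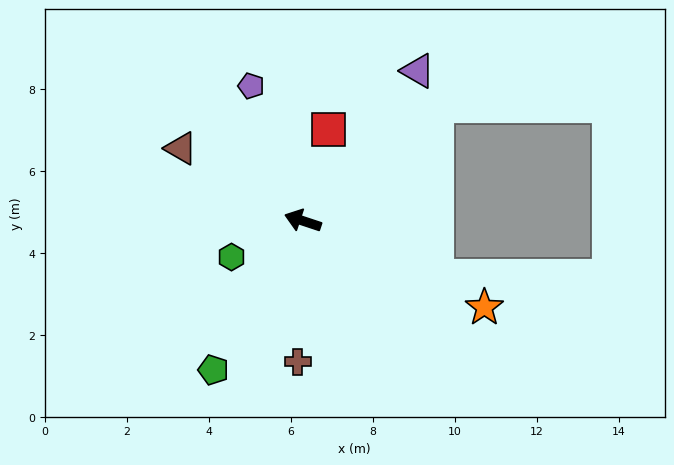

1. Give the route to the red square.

turn right 87°, forward 2.3 m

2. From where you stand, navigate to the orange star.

turn left 173°, forward 4.9 m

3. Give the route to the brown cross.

turn left 106°, forward 3.4 m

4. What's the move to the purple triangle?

turn right 109°, forward 4.6 m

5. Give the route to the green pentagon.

turn left 77°, forward 4.2 m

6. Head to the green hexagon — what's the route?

turn left 45°, forward 2.0 m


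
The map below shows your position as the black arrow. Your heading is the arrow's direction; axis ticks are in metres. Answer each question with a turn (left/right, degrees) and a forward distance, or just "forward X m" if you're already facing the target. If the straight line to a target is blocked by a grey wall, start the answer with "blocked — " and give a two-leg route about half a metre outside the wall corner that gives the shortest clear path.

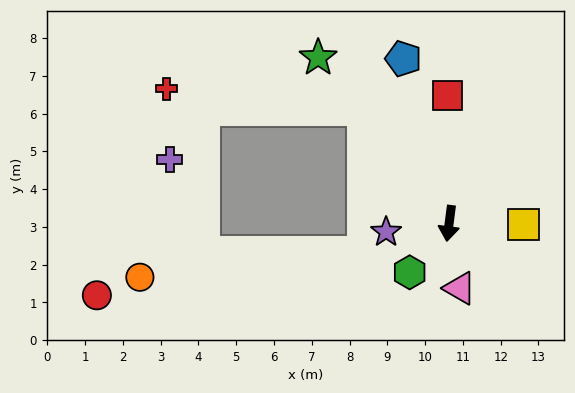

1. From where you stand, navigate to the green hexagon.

turn right 32°, forward 1.7 m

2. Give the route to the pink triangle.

turn left 17°, forward 1.7 m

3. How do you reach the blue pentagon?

turn right 157°, forward 4.5 m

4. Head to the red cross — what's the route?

blocked — turn right 135°, forward 3.8 m, then turn left 46°, forward 5.2 m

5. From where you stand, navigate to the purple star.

turn right 75°, forward 1.7 m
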